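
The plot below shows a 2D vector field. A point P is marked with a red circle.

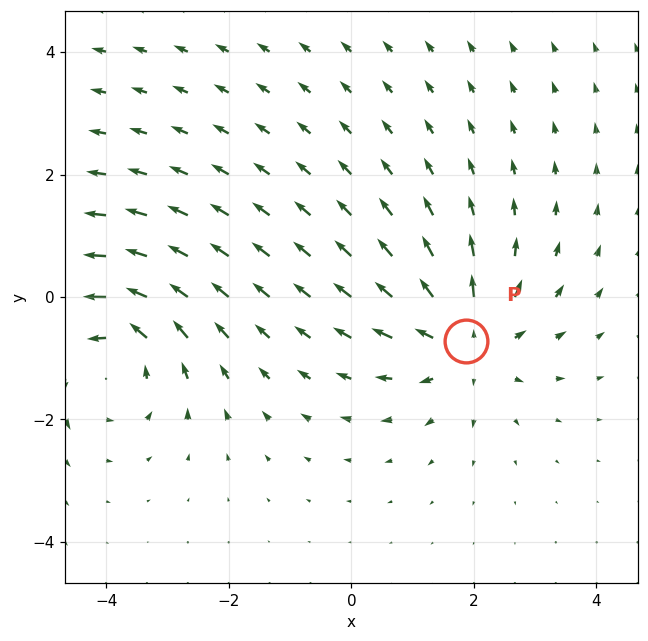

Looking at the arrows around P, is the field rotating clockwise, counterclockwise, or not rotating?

not rotating

Near P at (1.9, -0.7) the arrows show no circulation. The curl there is ≈0.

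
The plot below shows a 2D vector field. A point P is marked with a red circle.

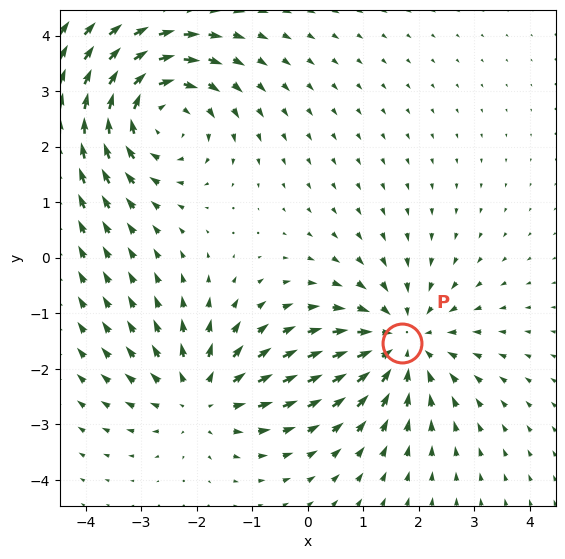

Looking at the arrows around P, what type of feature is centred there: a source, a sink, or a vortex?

At P (1.7, -1.5) the arrows converge inward. Divergence about -3, curl ≈0 — negative divergence with near-zero curl is a sink.

sink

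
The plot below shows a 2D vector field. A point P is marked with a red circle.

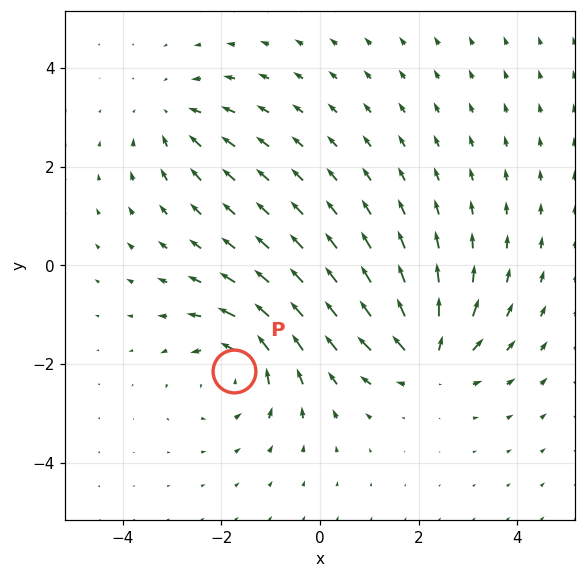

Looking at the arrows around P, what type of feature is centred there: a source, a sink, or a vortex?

At P (-1.7, -2.1) the arrows circulate counterclockwise. Divergence ≈0, curl about +5 — near-zero divergence with nonzero curl is a vortex.

vortex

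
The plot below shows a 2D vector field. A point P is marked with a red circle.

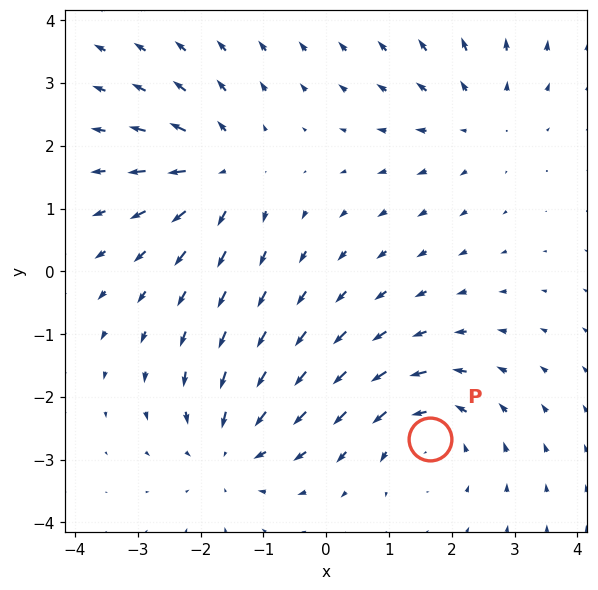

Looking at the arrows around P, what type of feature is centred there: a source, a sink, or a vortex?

At P (1.7, -2.7) the arrows circulate counterclockwise. Divergence ≈0, curl about +4 — near-zero divergence with nonzero curl is a vortex.

vortex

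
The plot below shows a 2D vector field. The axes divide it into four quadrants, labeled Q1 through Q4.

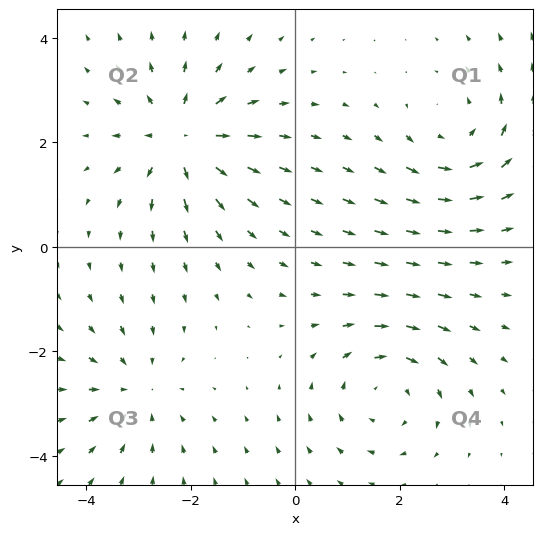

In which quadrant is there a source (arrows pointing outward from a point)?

The source sits at approximately (-2.2, 2.1), which lies in quadrant Q2. The divergence there is about +5, positive as expected for a source.

Q2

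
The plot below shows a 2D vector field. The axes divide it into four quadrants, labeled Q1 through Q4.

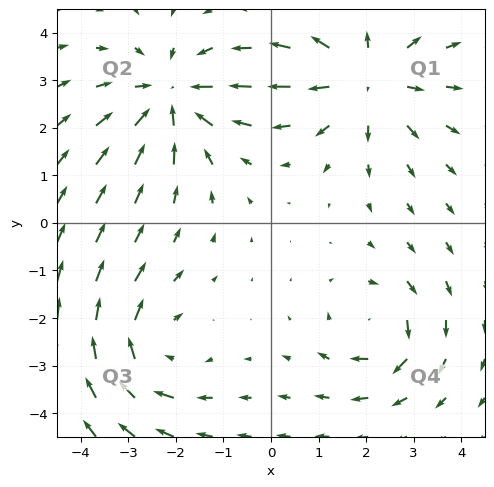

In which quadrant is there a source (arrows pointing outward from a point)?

The source sits at approximately (2.0, 3.1), which lies in quadrant Q1. The divergence there is about +4, positive as expected for a source.

Q1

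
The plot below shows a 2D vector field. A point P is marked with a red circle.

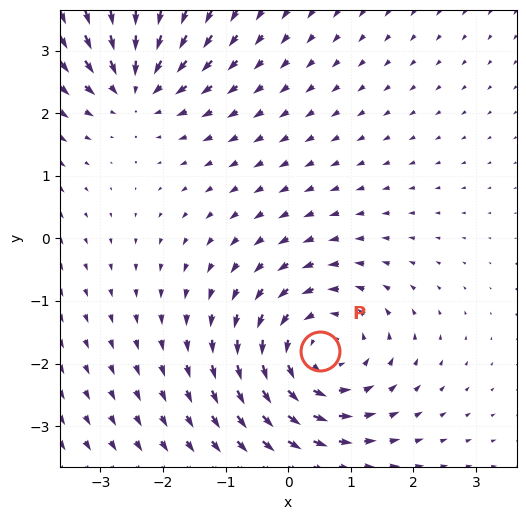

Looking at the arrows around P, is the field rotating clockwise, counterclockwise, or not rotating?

counterclockwise

Near P at (0.5, -1.8) the arrows circulate counterclockwise. The curl (z-component) there is about +4; positive curl means counterclockwise rotation.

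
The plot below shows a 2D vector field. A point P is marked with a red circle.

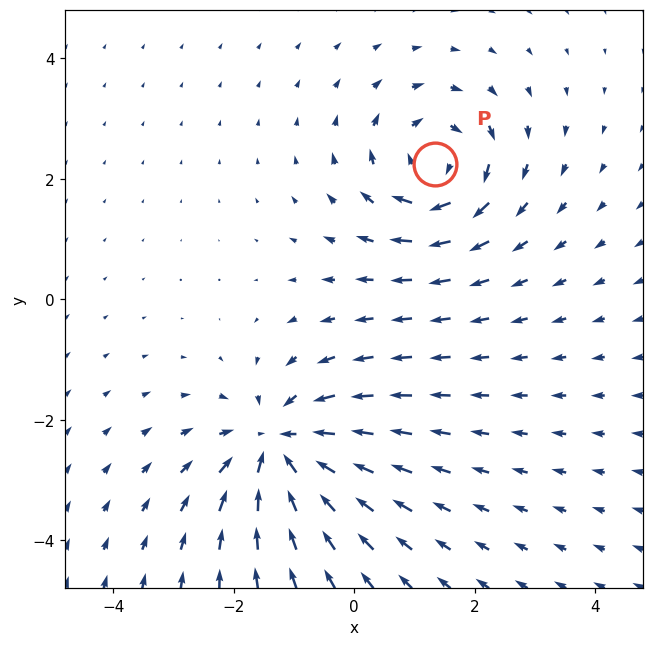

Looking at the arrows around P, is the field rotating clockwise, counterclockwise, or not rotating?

Near P at (1.3, 2.2) the arrows circulate clockwise. The curl (z-component) there is about -4; negative curl means clockwise rotation.

clockwise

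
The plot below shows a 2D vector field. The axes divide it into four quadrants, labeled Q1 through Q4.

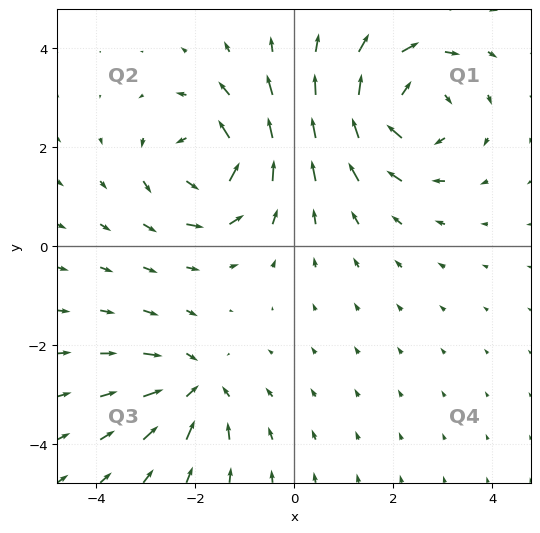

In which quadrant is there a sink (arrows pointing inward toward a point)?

Q3

The sink sits at approximately (-2.0, -2.9), which lies in quadrant Q3. The divergence there is about -4, negative as expected for a sink.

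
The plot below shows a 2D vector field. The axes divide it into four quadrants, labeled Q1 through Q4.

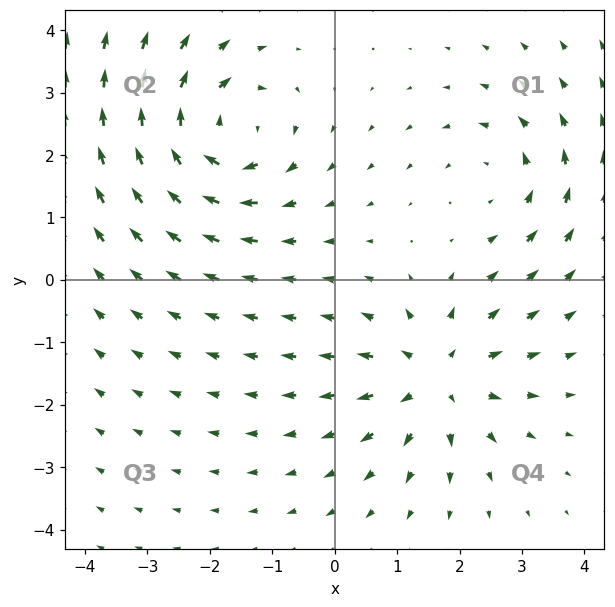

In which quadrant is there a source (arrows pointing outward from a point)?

Q4

The source sits at approximately (1.6, -1.6), which lies in quadrant Q4. The divergence there is about +5, positive as expected for a source.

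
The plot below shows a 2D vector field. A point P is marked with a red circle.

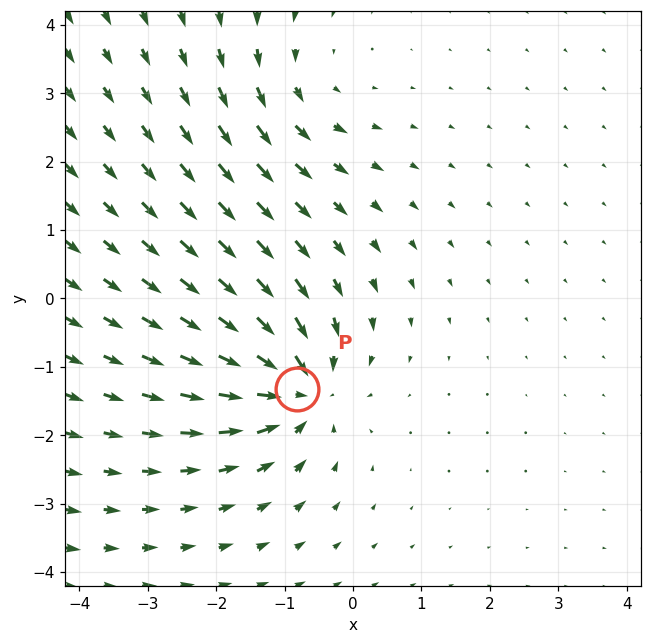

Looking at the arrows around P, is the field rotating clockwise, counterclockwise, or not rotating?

Near P at (-0.8, -1.3) the arrows show no circulation. The curl there is ≈0.

not rotating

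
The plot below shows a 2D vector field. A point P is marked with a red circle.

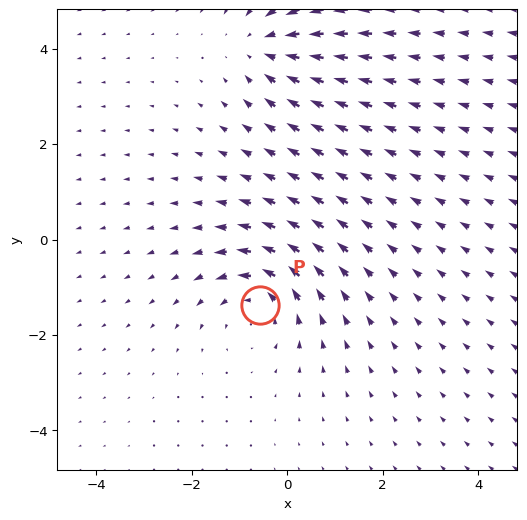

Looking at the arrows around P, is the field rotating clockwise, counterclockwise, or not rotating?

counterclockwise

Near P at (-0.6, -1.4) the arrows circulate counterclockwise. The curl (z-component) there is about +3; positive curl means counterclockwise rotation.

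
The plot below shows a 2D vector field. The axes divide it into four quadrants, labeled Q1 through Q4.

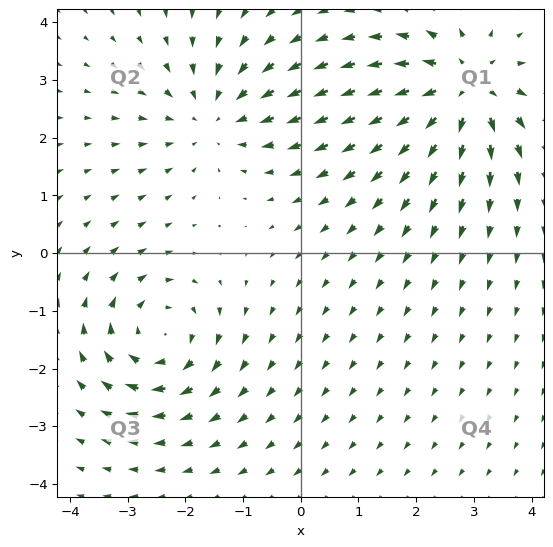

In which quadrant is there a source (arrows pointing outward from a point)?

Q1

The source sits at approximately (2.8, 2.9), which lies in quadrant Q1. The divergence there is about +6, positive as expected for a source.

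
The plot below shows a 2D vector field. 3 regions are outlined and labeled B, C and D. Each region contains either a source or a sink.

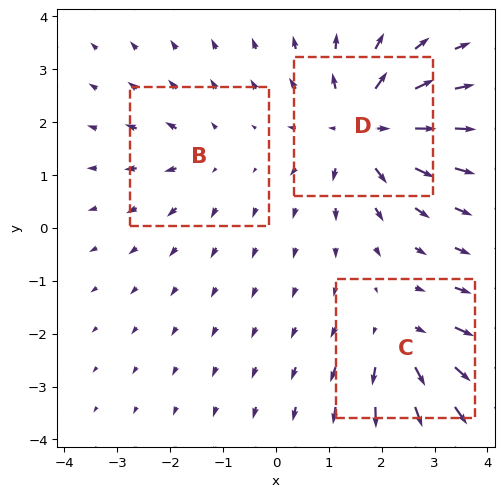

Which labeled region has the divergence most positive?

D

Divergence at each region's feature centre — B: about +2, C: about +3, D: about +5. Region D is most positive.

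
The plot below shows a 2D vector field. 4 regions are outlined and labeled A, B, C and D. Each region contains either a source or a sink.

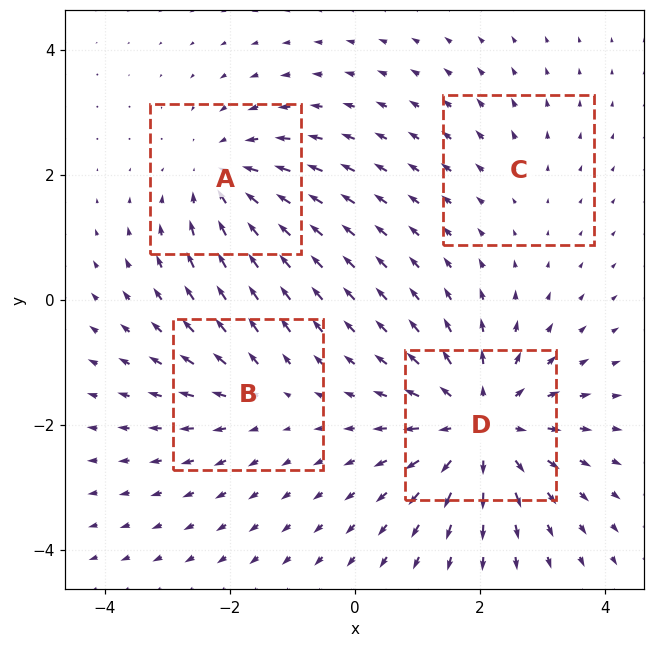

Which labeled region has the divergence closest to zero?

C

Divergence at each region's feature centre — A: about -5, B: about +3, C: about +2, D: about +7. Region C is closest to zero.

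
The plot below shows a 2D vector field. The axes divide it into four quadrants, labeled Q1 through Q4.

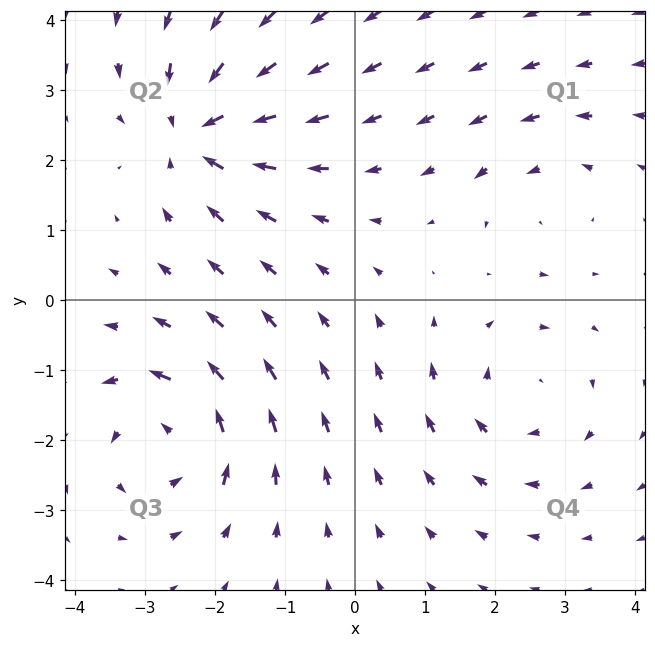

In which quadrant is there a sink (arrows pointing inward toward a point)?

The sink sits at approximately (-2.2, 2.4), which lies in quadrant Q2. The divergence there is about -6, negative as expected for a sink.

Q2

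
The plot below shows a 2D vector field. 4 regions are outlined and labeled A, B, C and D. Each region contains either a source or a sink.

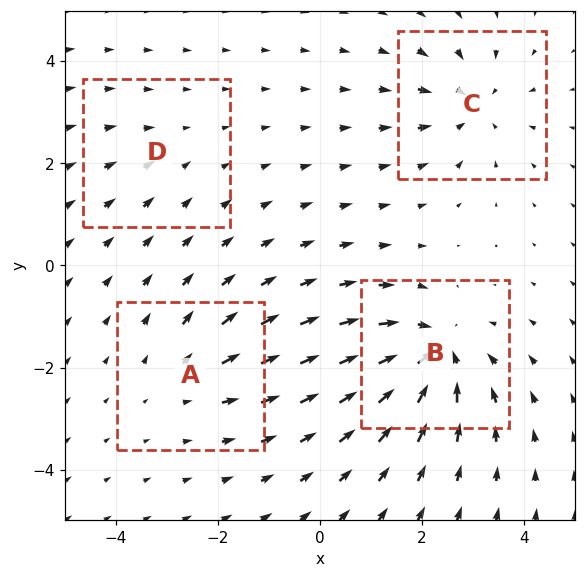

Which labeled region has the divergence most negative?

Divergence at each region's feature centre — A: about +3, B: about -7, C: about -5, D: about -2. Region B is most negative.

B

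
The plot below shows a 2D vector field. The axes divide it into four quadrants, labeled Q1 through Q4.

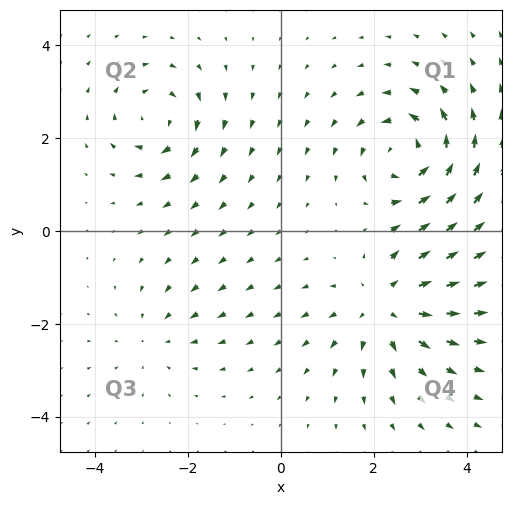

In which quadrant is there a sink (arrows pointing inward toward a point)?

Q3

The sink sits at approximately (-2.7, -2.3), which lies in quadrant Q3. The divergence there is about -2, negative as expected for a sink.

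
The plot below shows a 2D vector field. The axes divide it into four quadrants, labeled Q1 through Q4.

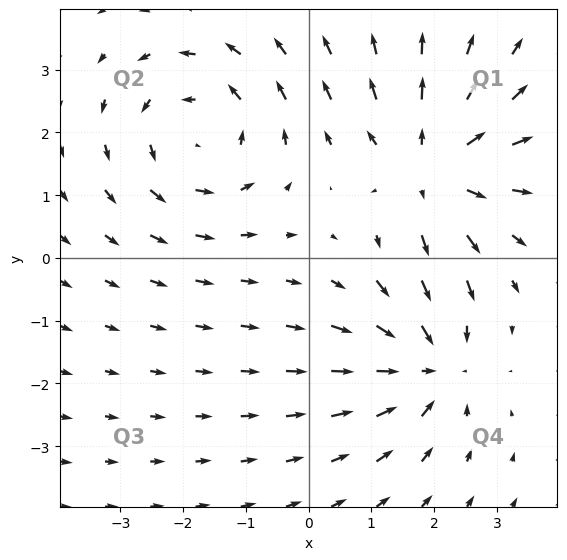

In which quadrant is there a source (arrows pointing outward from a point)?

The source sits at approximately (2.0, 1.4), which lies in quadrant Q1. The divergence there is about +4, positive as expected for a source.

Q1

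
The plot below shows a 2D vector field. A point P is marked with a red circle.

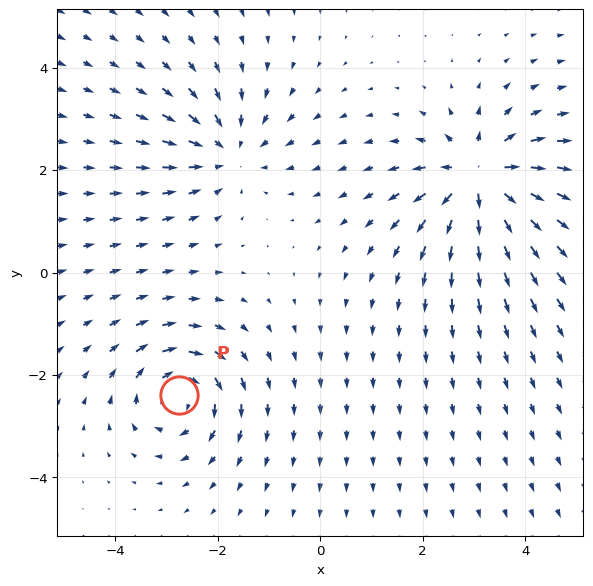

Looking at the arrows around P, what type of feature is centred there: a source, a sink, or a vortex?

At P (-2.8, -2.4) the arrows circulate clockwise. Divergence ≈0, curl about -5 — near-zero divergence with nonzero curl is a vortex.

vortex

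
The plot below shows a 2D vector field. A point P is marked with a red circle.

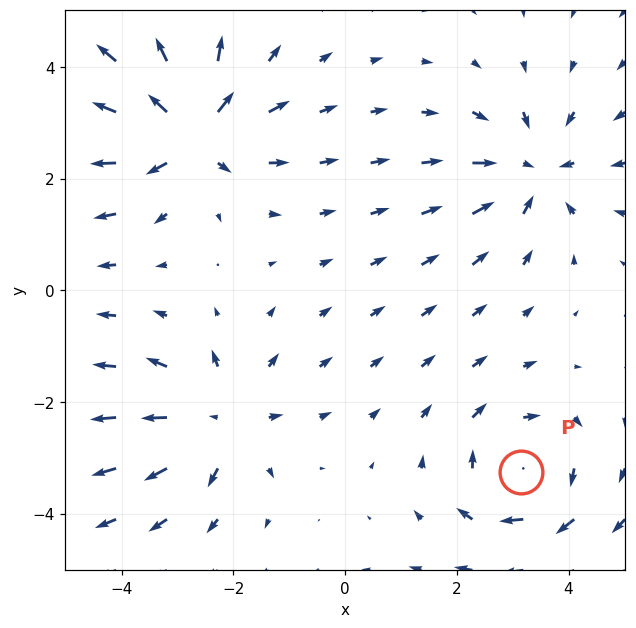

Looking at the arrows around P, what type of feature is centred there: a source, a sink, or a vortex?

vortex

At P (3.2, -3.3) the arrows circulate clockwise. Divergence ≈0, curl about -4 — near-zero divergence with nonzero curl is a vortex.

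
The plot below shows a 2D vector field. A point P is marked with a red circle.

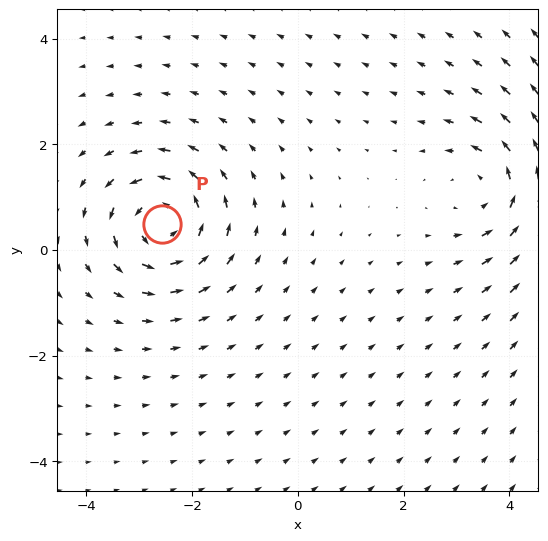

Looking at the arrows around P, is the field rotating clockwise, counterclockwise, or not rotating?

counterclockwise

Near P at (-2.6, 0.5) the arrows circulate counterclockwise. The curl (z-component) there is about +6; positive curl means counterclockwise rotation.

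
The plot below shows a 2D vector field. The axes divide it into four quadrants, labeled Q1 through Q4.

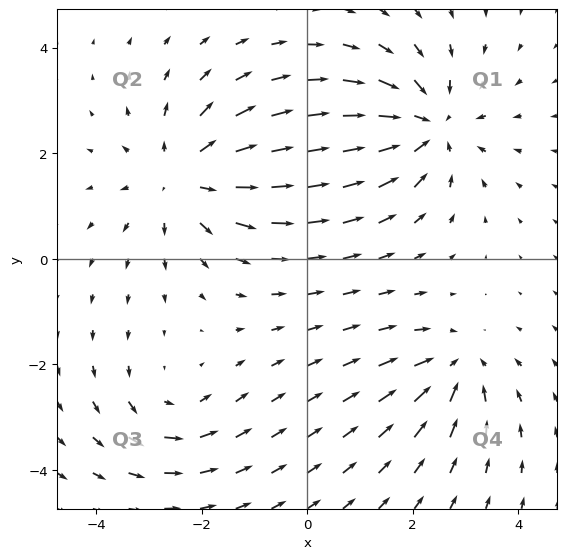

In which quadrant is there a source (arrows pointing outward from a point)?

The source sits at approximately (-2.3, 1.5), which lies in quadrant Q2. The divergence there is about +4, positive as expected for a source.

Q2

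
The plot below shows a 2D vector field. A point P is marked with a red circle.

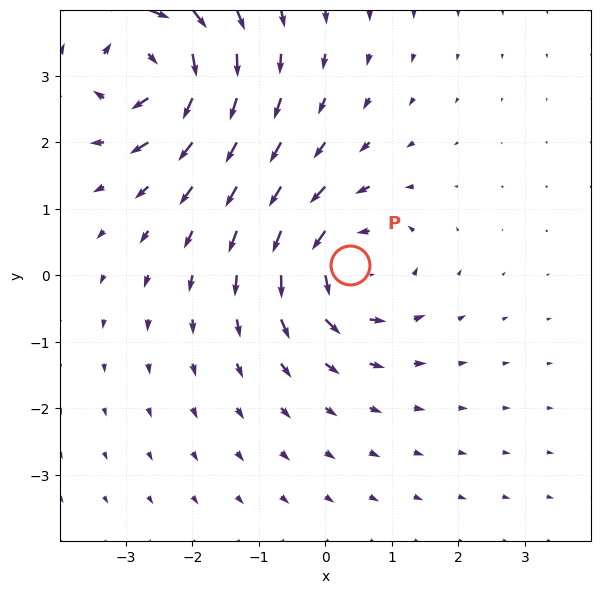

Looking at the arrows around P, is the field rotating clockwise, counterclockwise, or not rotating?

Near P at (0.4, 0.1) the arrows circulate counterclockwise. The curl (z-component) there is about +5; positive curl means counterclockwise rotation.

counterclockwise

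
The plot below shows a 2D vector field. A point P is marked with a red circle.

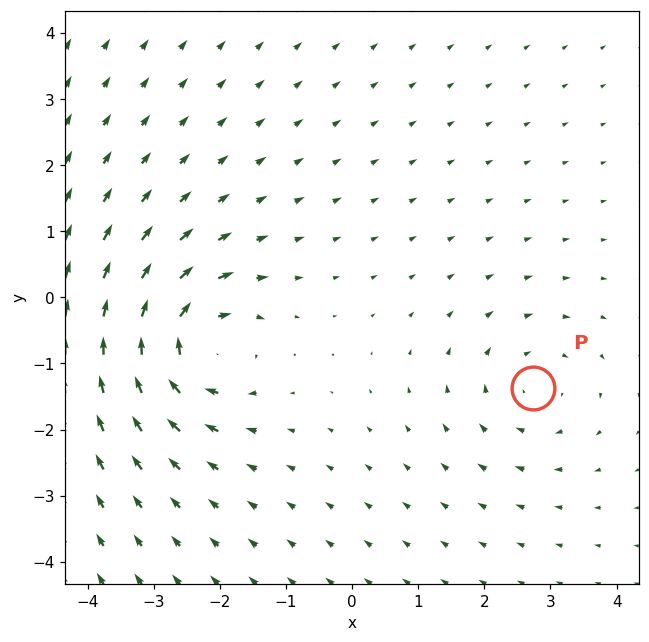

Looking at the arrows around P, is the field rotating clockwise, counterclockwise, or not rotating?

clockwise

Near P at (2.7, -1.4) the arrows circulate clockwise. The curl (z-component) there is about -3; negative curl means clockwise rotation.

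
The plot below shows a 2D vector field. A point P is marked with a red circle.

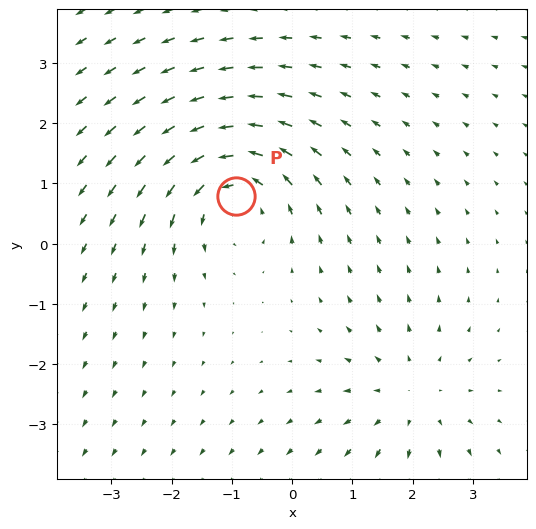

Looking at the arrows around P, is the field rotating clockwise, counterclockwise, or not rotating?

counterclockwise

Near P at (-0.9, 0.8) the arrows circulate counterclockwise. The curl (z-component) there is about +4; positive curl means counterclockwise rotation.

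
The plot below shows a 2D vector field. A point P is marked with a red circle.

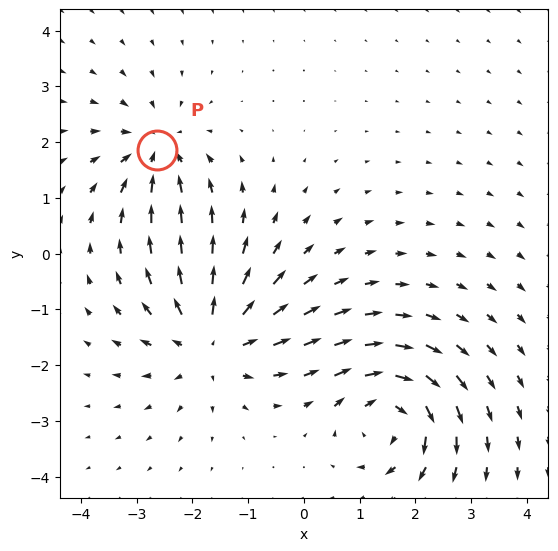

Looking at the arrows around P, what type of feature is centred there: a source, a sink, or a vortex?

sink

At P (-2.6, 1.9) the arrows converge inward. Divergence about -4, curl ≈0 — negative divergence with near-zero curl is a sink.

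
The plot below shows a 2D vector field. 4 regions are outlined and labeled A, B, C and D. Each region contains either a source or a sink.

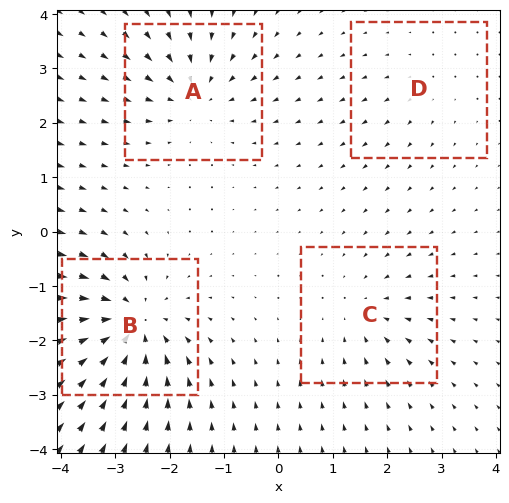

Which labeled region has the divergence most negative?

Divergence at each region's feature centre — A: about -5, B: about -8, C: about -4, D: about +2. Region B is most negative.

B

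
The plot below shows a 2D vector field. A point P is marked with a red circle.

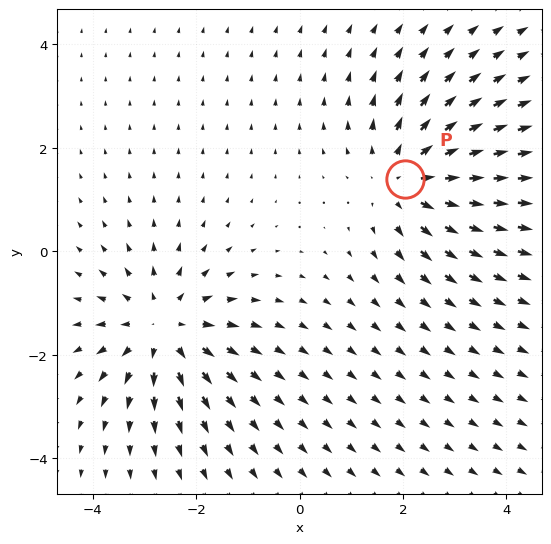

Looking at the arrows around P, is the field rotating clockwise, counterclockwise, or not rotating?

Near P at (2.0, 1.4) the arrows show no circulation. The curl there is ≈0.

not rotating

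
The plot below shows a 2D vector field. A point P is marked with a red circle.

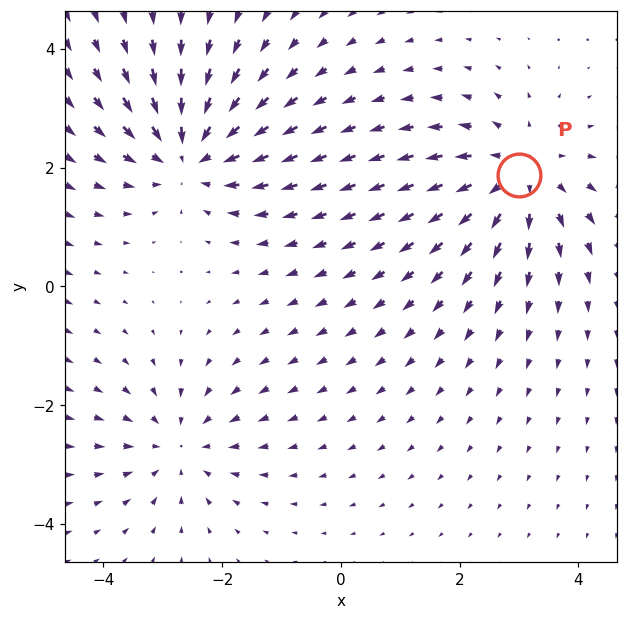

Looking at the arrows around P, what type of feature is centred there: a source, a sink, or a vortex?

source

At P (3.0, 1.9) the arrows spread outward. Divergence about +4, curl ≈0 — positive divergence with near-zero curl is a source.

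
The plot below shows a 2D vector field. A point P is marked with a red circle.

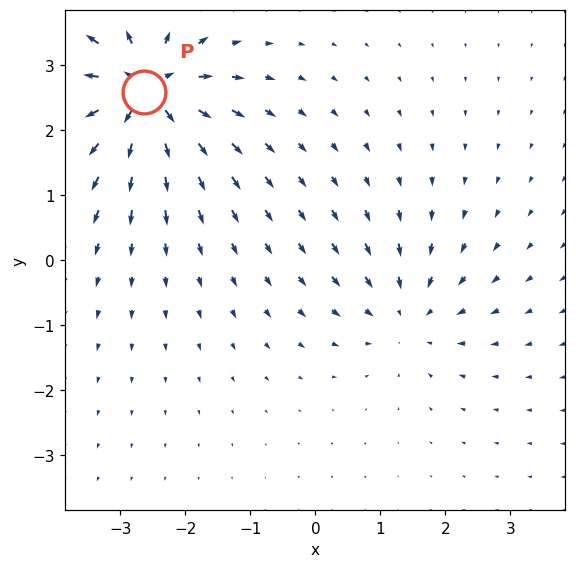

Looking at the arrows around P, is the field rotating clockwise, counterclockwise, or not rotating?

Near P at (-2.6, 2.6) the arrows show no circulation. The curl there is ≈0.

not rotating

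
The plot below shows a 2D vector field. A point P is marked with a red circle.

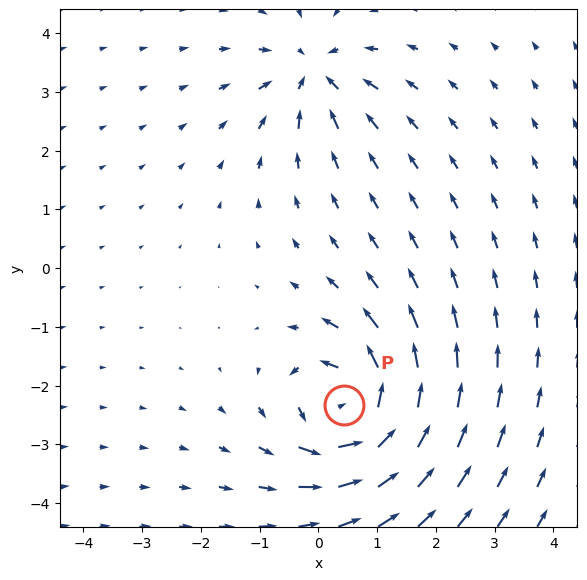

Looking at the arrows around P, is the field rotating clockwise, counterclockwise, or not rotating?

counterclockwise

Near P at (0.4, -2.3) the arrows circulate counterclockwise. The curl (z-component) there is about +6; positive curl means counterclockwise rotation.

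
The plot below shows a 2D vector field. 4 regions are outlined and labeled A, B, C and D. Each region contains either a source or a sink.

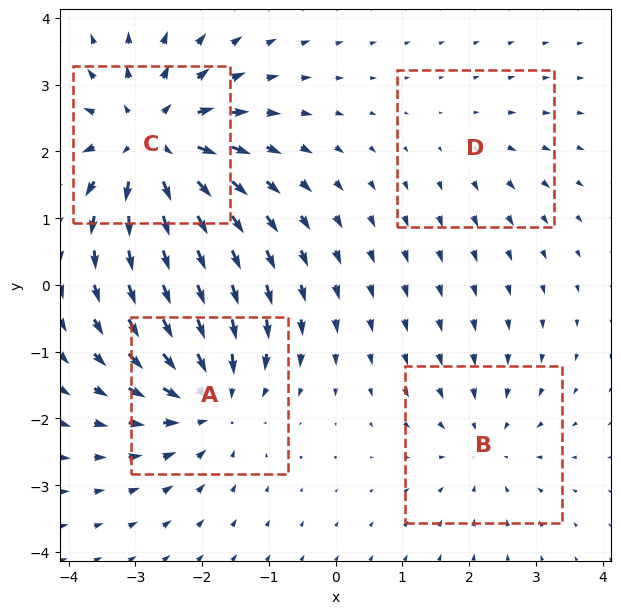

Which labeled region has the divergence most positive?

C

Divergence at each region's feature centre — A: about -5, B: about -3, C: about +7, D: about +2. Region C is most positive.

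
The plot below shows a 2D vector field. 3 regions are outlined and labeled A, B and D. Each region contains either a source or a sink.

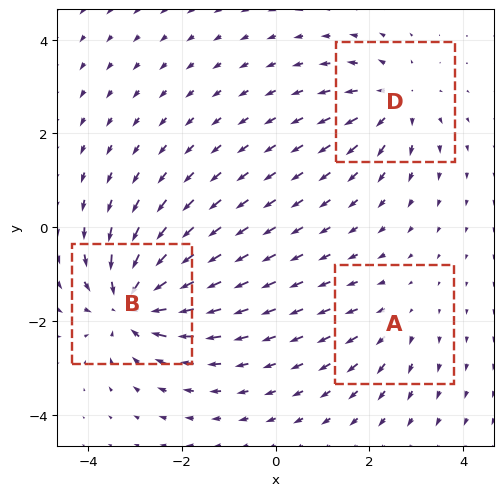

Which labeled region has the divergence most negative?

B

Divergence at each region's feature centre — A: about +2, B: about -6, D: about +4. Region B is most negative.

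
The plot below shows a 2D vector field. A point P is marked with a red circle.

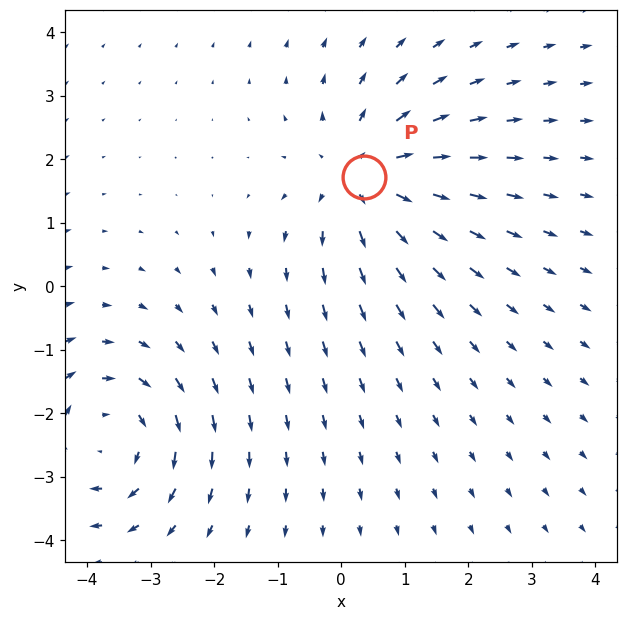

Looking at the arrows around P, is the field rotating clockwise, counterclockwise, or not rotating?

Near P at (0.4, 1.7) the arrows show no circulation. The curl there is ≈0.

not rotating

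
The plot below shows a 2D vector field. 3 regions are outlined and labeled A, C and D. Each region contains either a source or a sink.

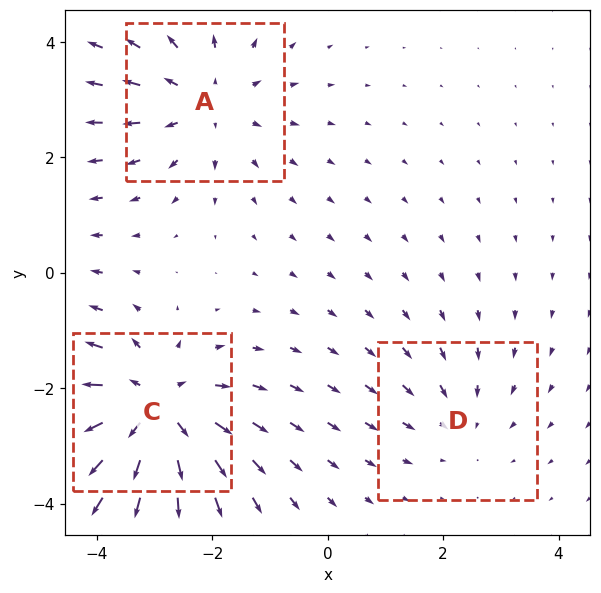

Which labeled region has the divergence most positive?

C

Divergence at each region's feature centre — A: about +3, C: about +5, D: about -2. Region C is most positive.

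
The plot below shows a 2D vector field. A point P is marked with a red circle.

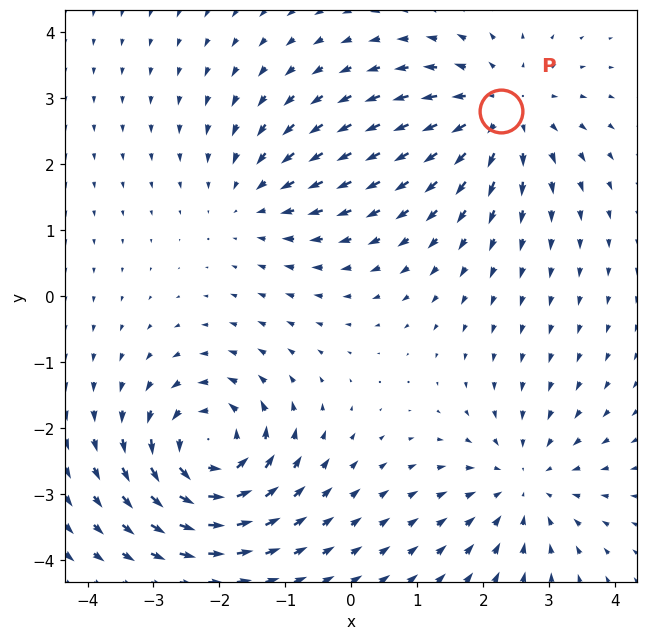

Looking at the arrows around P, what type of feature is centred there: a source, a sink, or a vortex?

At P (2.3, 2.8) the arrows spread outward. Divergence about +4, curl ≈0 — positive divergence with near-zero curl is a source.

source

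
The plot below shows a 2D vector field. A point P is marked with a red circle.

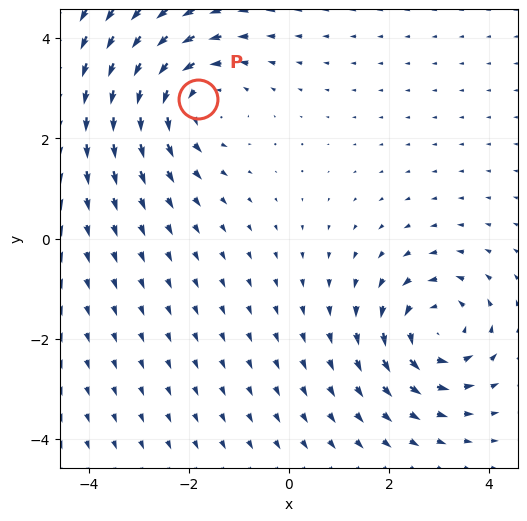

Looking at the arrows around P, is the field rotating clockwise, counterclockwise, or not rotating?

Near P at (-1.8, 2.8) the arrows circulate counterclockwise. The curl (z-component) there is about +3; positive curl means counterclockwise rotation.

counterclockwise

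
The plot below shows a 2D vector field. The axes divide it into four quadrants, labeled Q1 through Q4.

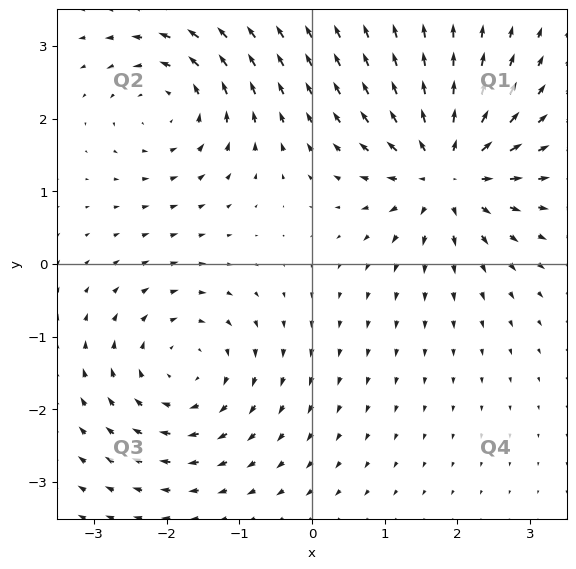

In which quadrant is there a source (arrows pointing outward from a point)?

The source sits at approximately (1.9, 1.3), which lies in quadrant Q1. The divergence there is about +6, positive as expected for a source.

Q1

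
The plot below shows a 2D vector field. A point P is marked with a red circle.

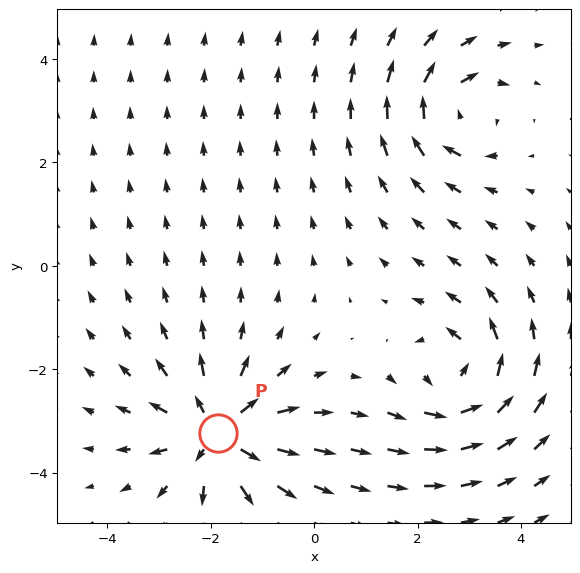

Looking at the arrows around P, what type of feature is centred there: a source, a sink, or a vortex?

At P (-1.9, -3.2) the arrows spread outward. Divergence about +5, curl ≈0 — positive divergence with near-zero curl is a source.

source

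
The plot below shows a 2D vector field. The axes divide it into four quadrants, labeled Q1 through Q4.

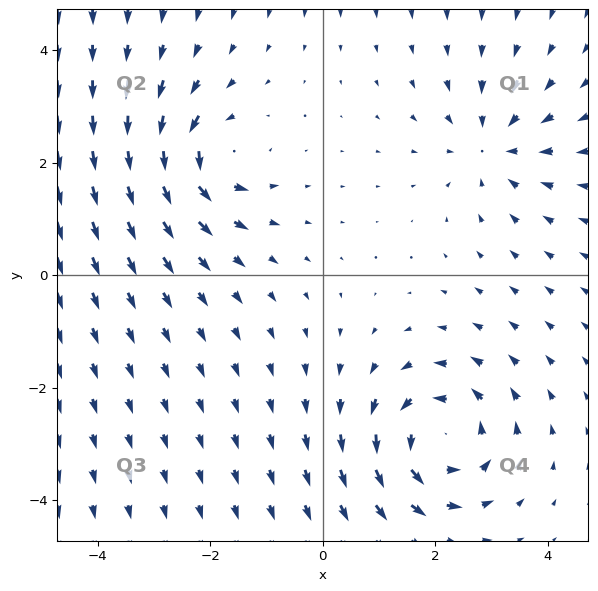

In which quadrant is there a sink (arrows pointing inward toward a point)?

The sink sits at approximately (3.0, 2.3), which lies in quadrant Q1. The divergence there is about -3, negative as expected for a sink.

Q1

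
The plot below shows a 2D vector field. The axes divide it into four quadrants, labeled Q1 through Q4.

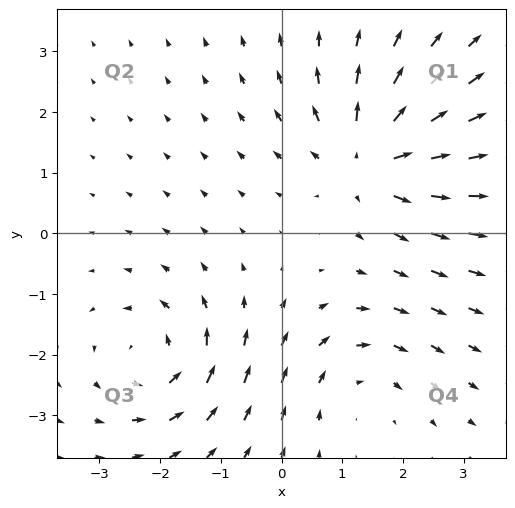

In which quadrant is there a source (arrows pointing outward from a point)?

The source sits at approximately (1.4, 1.2), which lies in quadrant Q1. The divergence there is about +6, positive as expected for a source.

Q1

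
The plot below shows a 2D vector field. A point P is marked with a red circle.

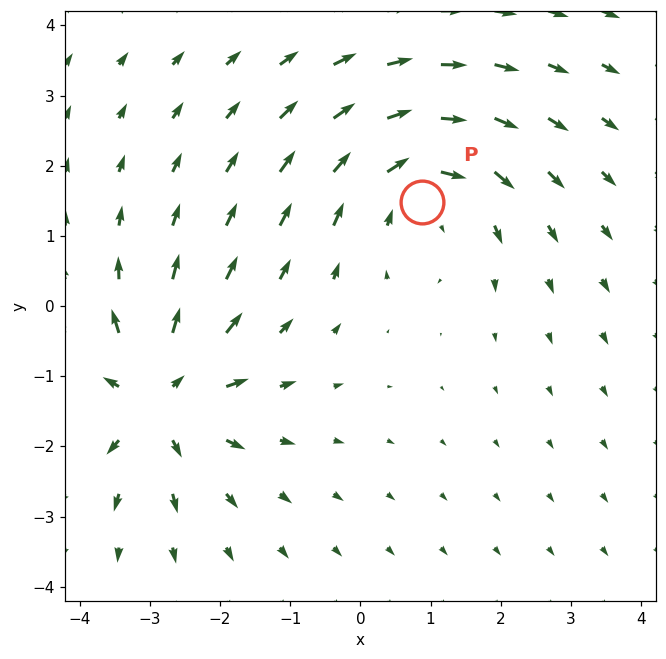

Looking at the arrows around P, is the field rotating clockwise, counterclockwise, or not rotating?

Near P at (0.9, 1.5) the arrows circulate clockwise. The curl (z-component) there is about -4; negative curl means clockwise rotation.

clockwise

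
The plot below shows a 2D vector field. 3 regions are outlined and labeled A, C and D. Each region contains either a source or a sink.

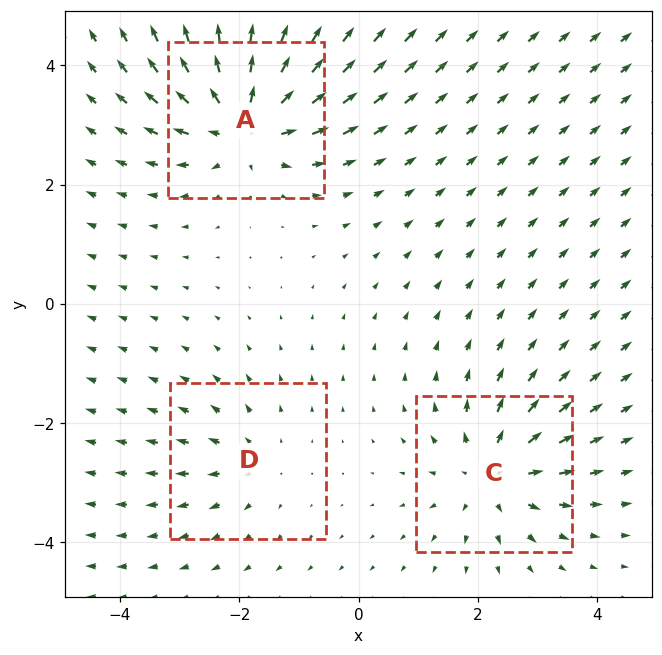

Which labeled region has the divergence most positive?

Divergence at each region's feature centre — A: about +5, C: about +4, D: about +2. Region A is most positive.

A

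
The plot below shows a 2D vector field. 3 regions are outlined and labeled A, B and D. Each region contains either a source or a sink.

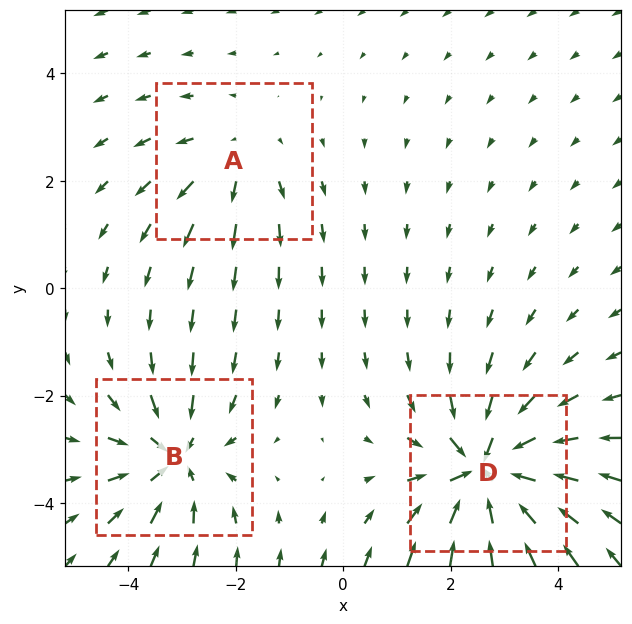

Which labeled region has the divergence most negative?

D

Divergence at each region's feature centre — A: about +2, B: about -3, D: about -5. Region D is most negative.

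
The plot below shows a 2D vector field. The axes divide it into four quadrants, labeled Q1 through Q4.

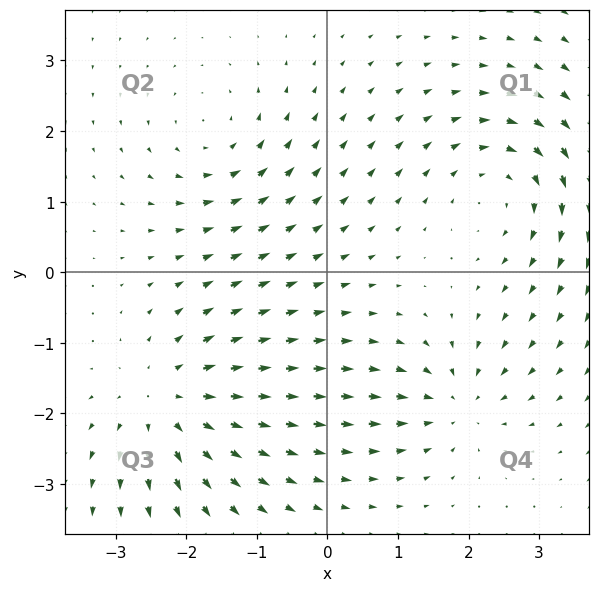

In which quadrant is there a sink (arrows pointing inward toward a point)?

The sink sits at approximately (1.8, -1.9), which lies in quadrant Q4. The divergence there is about -4, negative as expected for a sink.

Q4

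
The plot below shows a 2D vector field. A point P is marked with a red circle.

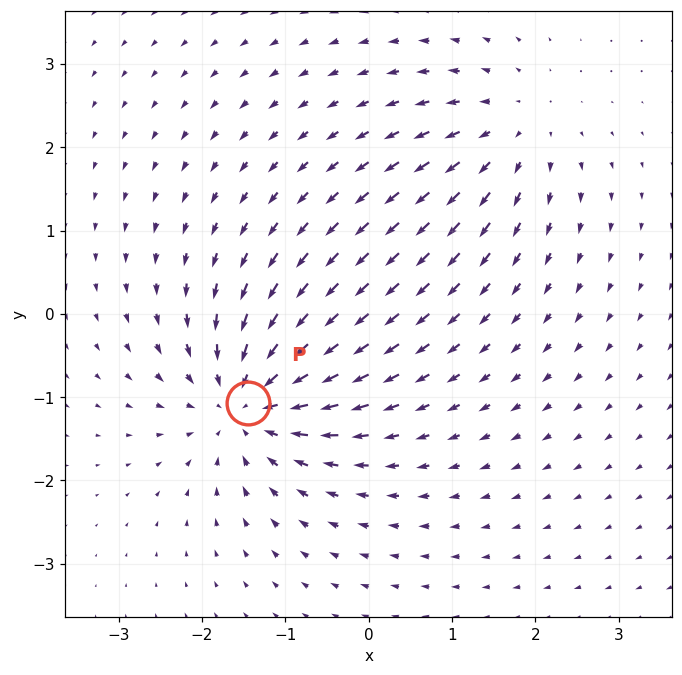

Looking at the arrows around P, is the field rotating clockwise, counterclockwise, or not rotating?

not rotating

Near P at (-1.4, -1.1) the arrows show no circulation. The curl there is ≈0.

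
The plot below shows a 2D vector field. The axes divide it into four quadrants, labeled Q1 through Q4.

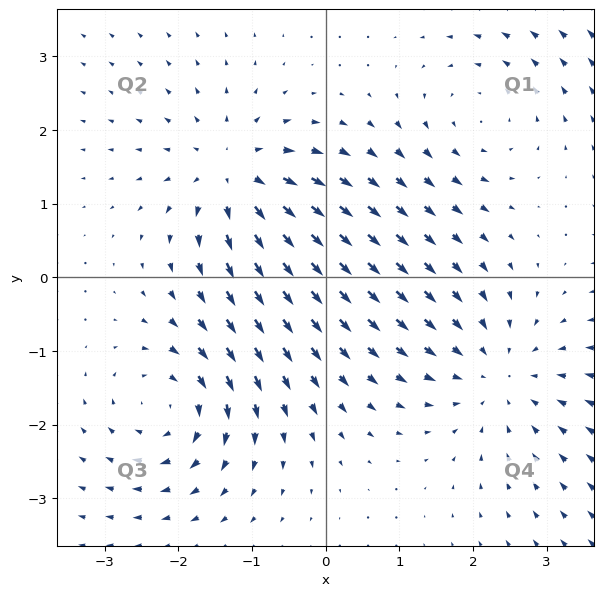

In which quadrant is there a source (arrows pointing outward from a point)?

Q2

The source sits at approximately (-1.2, 1.4), which lies in quadrant Q2. The divergence there is about +5, positive as expected for a source.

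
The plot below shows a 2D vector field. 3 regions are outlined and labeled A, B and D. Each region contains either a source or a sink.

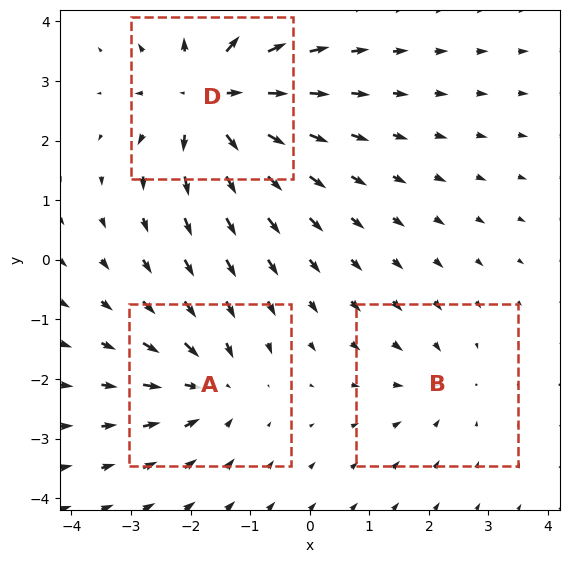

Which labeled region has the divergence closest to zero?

B

Divergence at each region's feature centre — A: about -3, B: about -2, D: about +5. Region B is closest to zero.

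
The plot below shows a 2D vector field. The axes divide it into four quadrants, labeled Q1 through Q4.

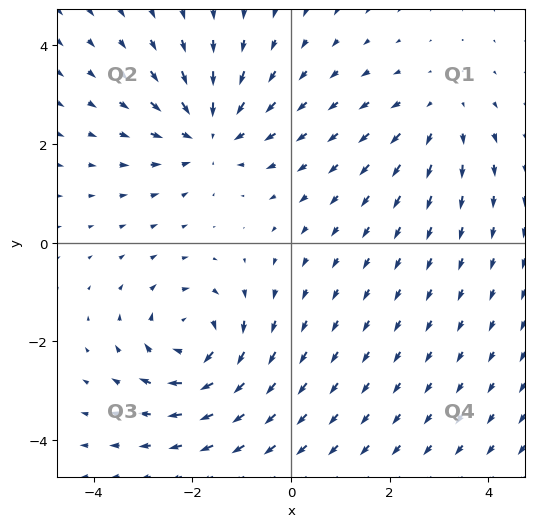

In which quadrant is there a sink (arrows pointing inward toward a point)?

The sink sits at approximately (-1.7, 2.2), which lies in quadrant Q2. The divergence there is about -5, negative as expected for a sink.

Q2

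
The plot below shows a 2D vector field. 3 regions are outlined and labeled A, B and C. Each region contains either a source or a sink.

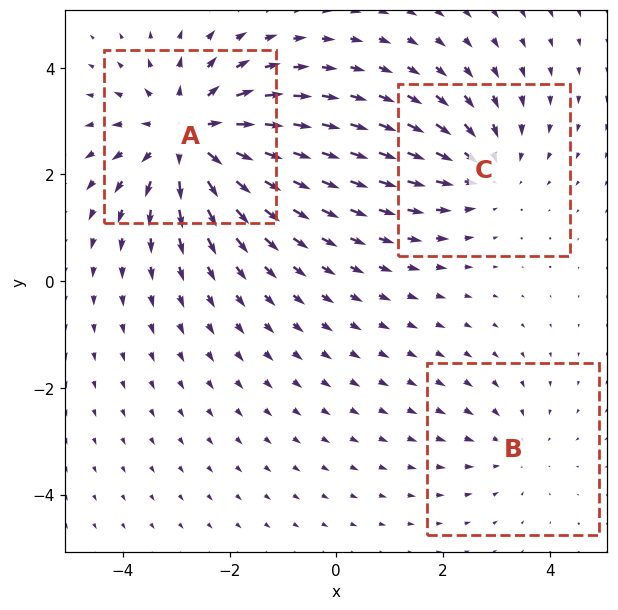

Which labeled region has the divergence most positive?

Divergence at each region's feature centre — A: about +4, B: about -2, C: about -3. Region A is most positive.

A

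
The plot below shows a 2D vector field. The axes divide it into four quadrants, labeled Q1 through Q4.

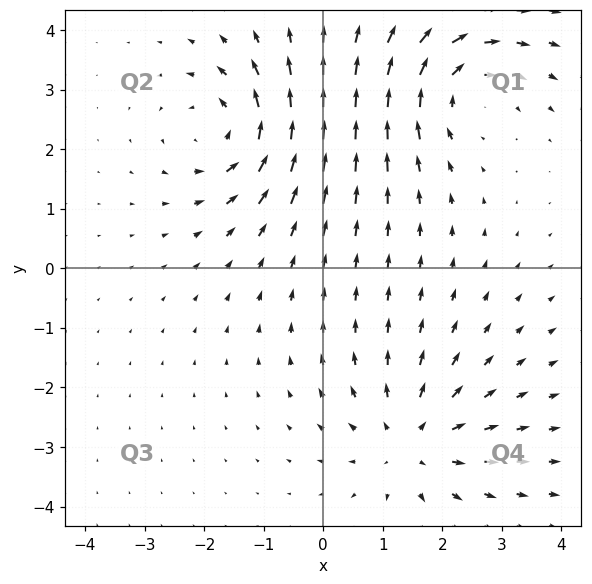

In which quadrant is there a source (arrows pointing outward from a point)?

The source sits at approximately (1.5, -2.9), which lies in quadrant Q4. The divergence there is about +4, positive as expected for a source.

Q4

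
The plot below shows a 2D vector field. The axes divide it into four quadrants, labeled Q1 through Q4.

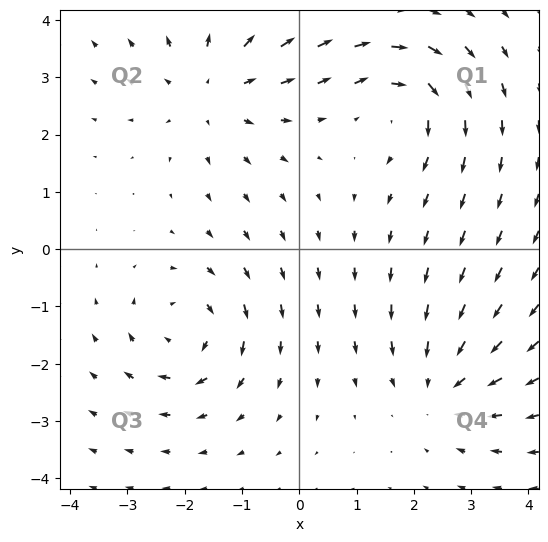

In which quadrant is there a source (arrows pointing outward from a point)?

Q2

The source sits at approximately (-1.5, 2.8), which lies in quadrant Q2. The divergence there is about +4, positive as expected for a source.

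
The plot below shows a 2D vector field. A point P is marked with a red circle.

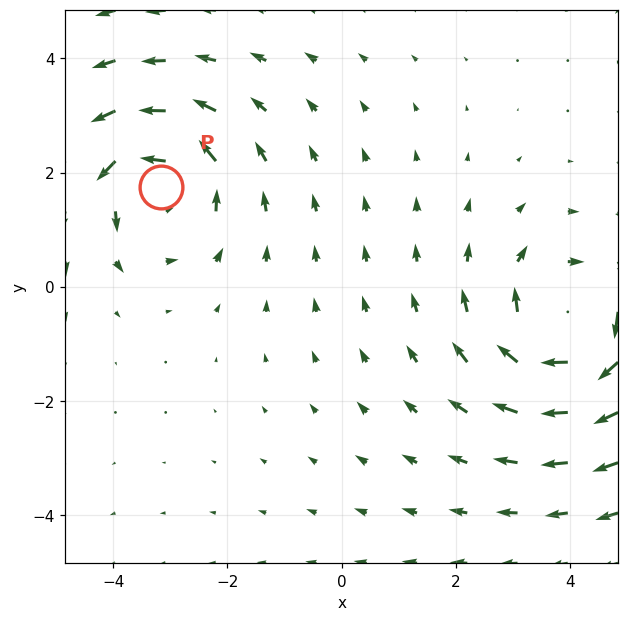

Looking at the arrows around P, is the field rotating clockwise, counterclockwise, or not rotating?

Near P at (-3.2, 1.7) the arrows circulate counterclockwise. The curl (z-component) there is about +4; positive curl means counterclockwise rotation.

counterclockwise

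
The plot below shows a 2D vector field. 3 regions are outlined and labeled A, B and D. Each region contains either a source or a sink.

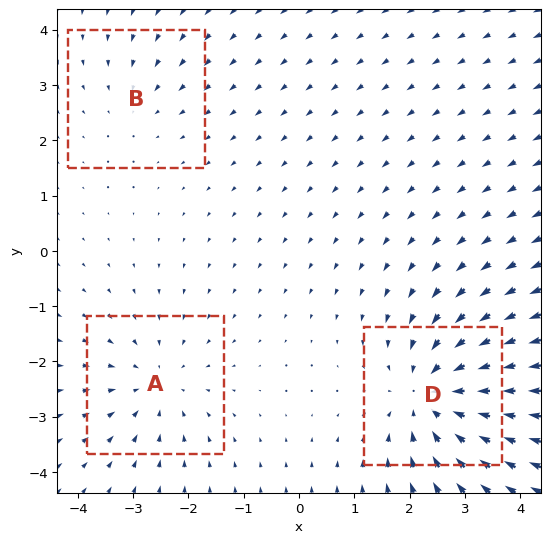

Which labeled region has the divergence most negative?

D

Divergence at each region's feature centre — A: about -3, B: about -2, D: about -5. Region D is most negative.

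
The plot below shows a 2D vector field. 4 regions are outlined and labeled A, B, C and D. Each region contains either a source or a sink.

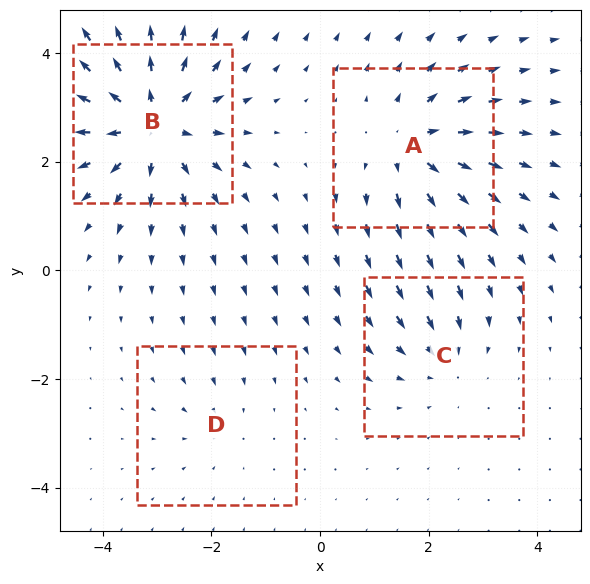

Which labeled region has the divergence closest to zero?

D

Divergence at each region's feature centre — A: about +5, B: about +7, C: about -3, D: about -2. Region D is closest to zero.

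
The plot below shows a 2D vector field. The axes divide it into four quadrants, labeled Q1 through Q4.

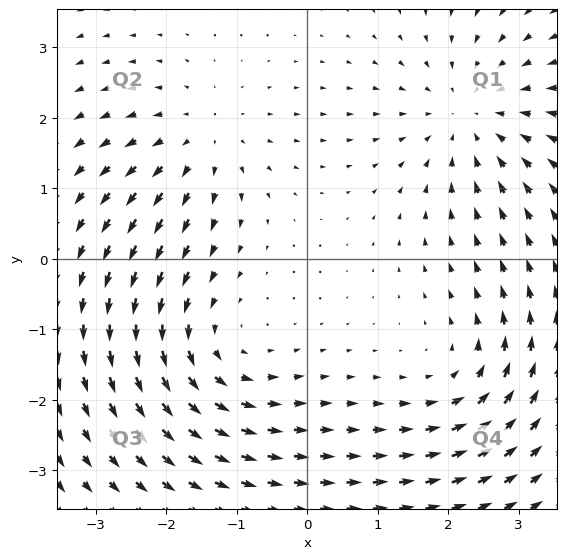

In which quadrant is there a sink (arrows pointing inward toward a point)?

Q1

The sink sits at approximately (2.3, 2.0), which lies in quadrant Q1. The divergence there is about -4, negative as expected for a sink.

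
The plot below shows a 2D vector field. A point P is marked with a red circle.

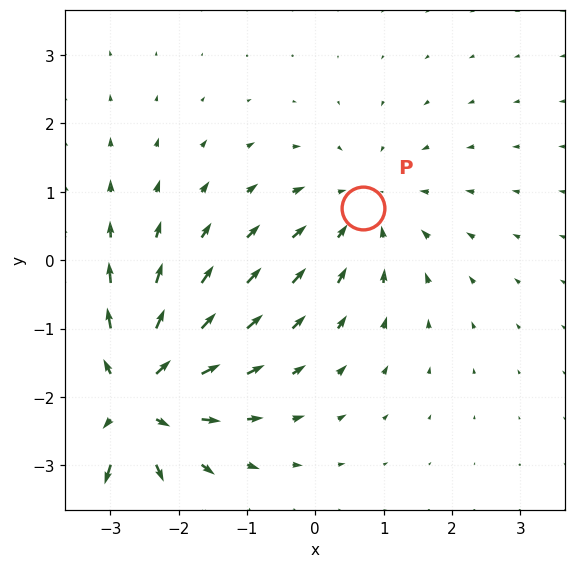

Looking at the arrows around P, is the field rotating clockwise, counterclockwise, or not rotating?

Near P at (0.7, 0.8) the arrows show no circulation. The curl there is ≈0.

not rotating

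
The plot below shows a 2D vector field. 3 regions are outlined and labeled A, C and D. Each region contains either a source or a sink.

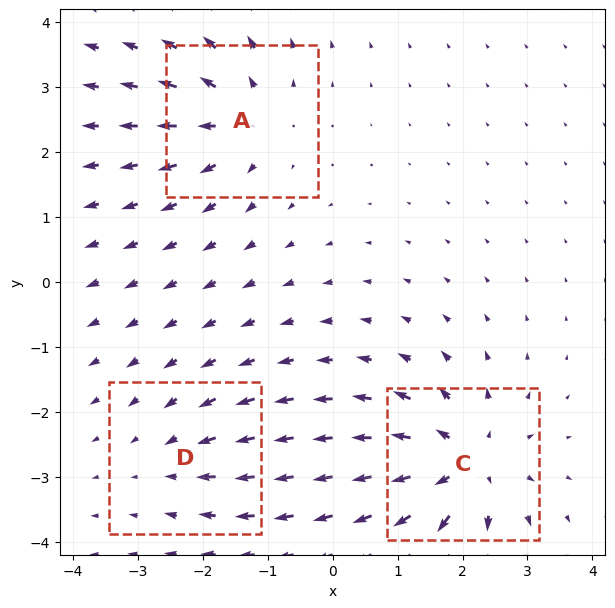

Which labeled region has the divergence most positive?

Divergence at each region's feature centre — A: about +4, C: about +5, D: about -2. Region C is most positive.

C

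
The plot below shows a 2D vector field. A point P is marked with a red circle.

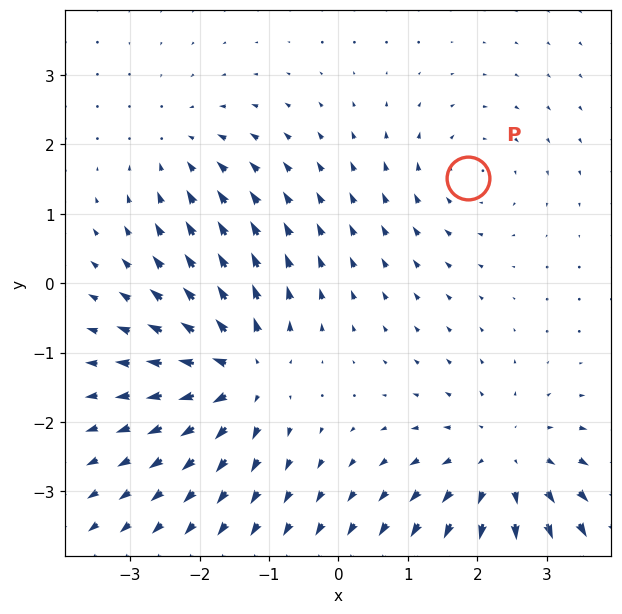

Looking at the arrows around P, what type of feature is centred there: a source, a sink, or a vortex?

At P (1.9, 1.5) the arrows circulate clockwise. Divergence ≈0, curl about -3 — near-zero divergence with nonzero curl is a vortex.

vortex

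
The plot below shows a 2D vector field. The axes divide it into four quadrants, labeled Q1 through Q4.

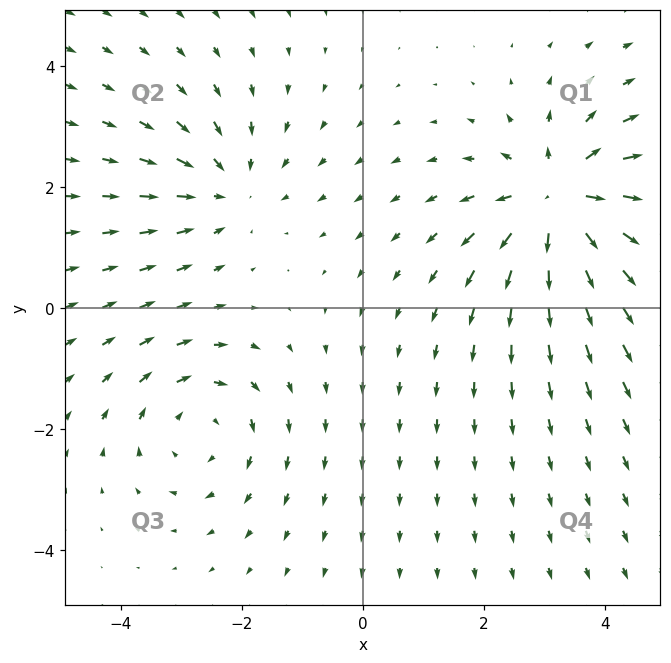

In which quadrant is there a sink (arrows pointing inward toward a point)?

The sink sits at approximately (-2.2, 2.0), which lies in quadrant Q2. The divergence there is about -3, negative as expected for a sink.

Q2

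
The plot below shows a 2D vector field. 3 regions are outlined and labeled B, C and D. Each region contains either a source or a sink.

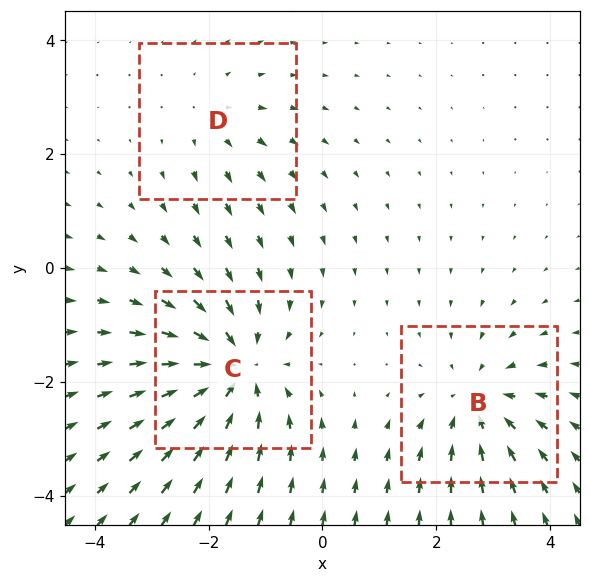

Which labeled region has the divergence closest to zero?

D

Divergence at each region's feature centre — B: about -3, C: about -5, D: about +2. Region D is closest to zero.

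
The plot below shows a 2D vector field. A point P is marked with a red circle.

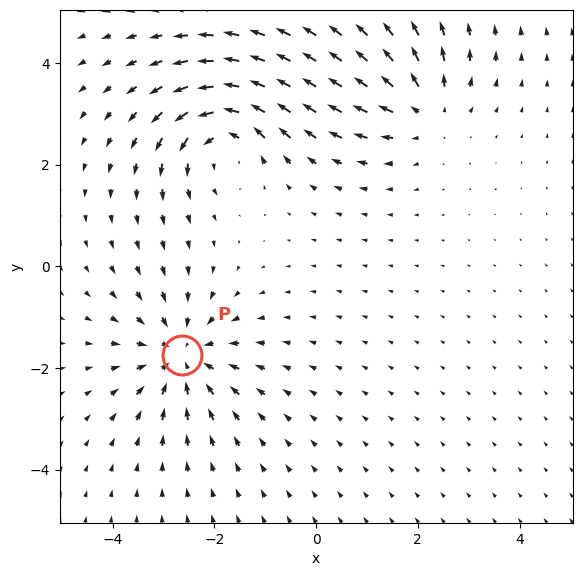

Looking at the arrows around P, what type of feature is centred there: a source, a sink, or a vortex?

sink

At P (-2.6, -1.8) the arrows converge inward. Divergence about -5, curl ≈0 — negative divergence with near-zero curl is a sink.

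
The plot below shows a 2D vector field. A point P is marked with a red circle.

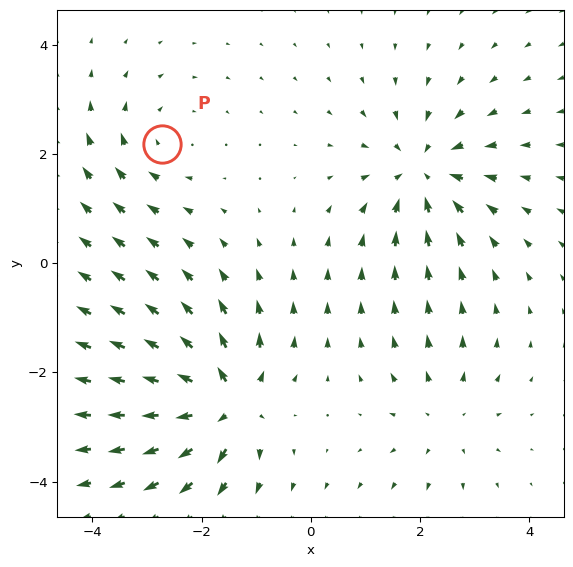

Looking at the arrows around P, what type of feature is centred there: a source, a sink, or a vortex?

At P (-2.7, 2.2) the arrows circulate clockwise. Divergence ≈0, curl about -3 — near-zero divergence with nonzero curl is a vortex.

vortex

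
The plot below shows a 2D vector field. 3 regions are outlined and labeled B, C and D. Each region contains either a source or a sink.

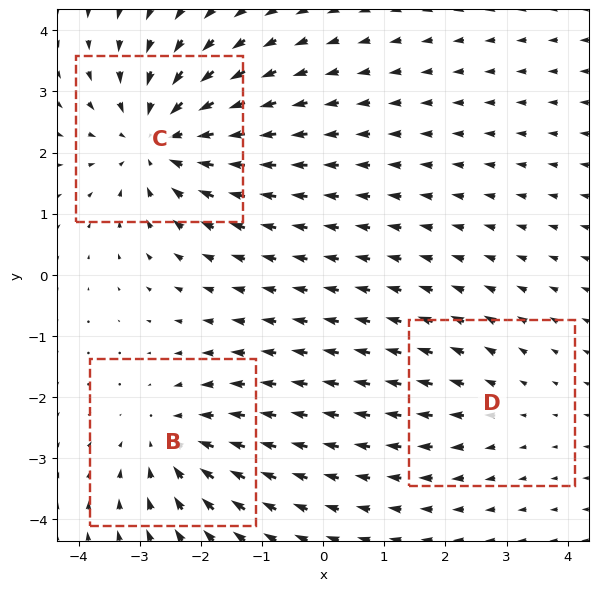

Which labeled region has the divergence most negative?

C

Divergence at each region's feature centre — B: about -3, C: about -4, D: about +2. Region C is most negative.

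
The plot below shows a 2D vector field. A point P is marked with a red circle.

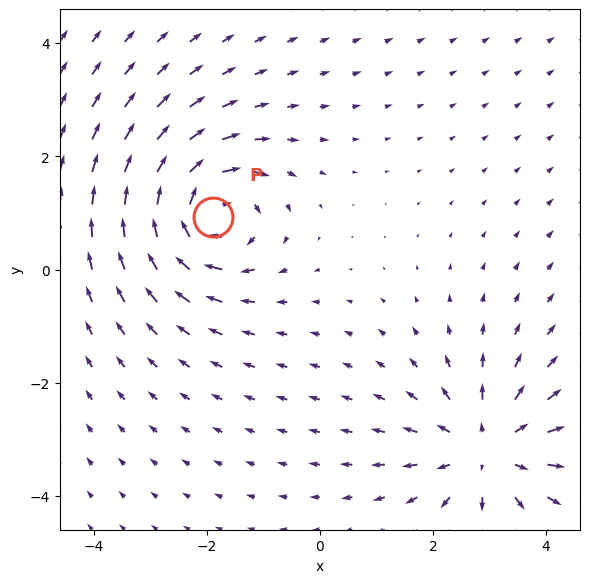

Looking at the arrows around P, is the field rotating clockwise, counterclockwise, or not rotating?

Near P at (-1.9, 0.9) the arrows circulate clockwise. The curl (z-component) there is about -4; negative curl means clockwise rotation.

clockwise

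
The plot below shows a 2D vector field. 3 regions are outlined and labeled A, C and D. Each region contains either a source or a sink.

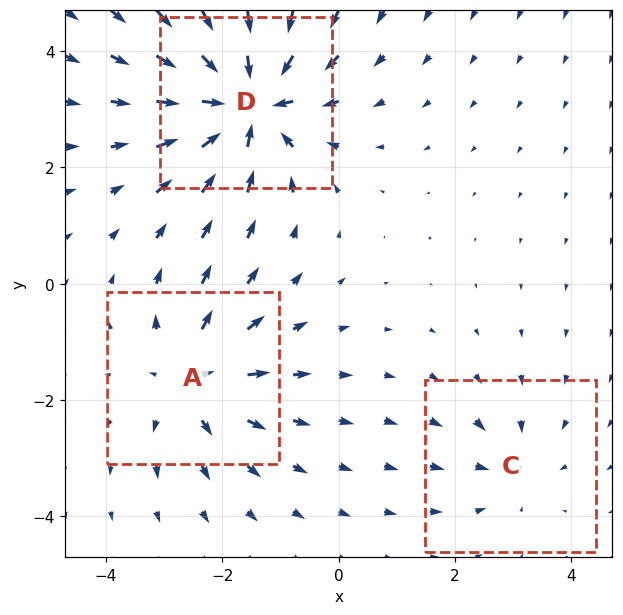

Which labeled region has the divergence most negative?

Divergence at each region's feature centre — A: about +4, C: about -2, D: about -6. Region D is most negative.

D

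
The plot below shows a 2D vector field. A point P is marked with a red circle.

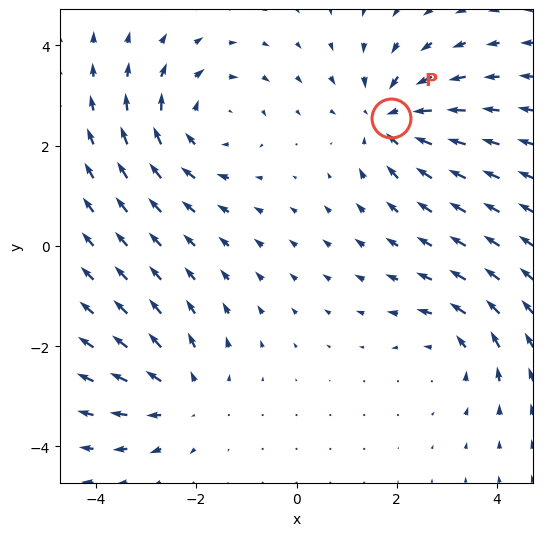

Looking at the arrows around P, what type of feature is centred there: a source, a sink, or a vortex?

sink

At P (1.9, 2.6) the arrows converge inward. Divergence about -4, curl ≈0 — negative divergence with near-zero curl is a sink.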